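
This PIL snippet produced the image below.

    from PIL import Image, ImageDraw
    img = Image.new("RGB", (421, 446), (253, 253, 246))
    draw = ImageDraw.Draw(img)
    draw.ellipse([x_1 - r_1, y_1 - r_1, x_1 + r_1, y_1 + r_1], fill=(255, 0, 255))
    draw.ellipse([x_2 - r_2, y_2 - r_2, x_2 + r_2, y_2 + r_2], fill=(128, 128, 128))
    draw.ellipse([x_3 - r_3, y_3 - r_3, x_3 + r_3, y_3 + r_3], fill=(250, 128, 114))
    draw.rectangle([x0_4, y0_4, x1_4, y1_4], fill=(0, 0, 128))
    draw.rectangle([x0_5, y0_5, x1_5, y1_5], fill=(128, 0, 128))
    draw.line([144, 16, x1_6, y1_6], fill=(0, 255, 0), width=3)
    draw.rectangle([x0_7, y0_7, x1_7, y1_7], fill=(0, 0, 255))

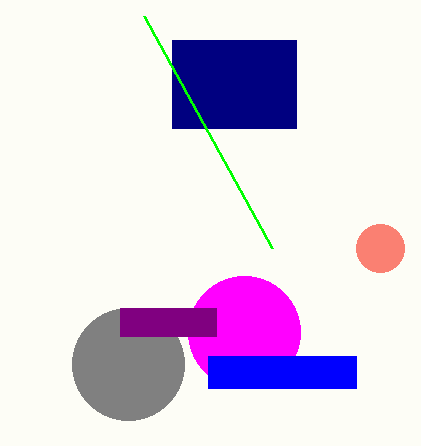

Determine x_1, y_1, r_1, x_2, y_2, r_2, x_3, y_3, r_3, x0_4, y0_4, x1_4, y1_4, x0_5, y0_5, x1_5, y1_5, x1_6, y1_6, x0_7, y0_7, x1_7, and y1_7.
x_1 = 244; y_1 = 332; r_1 = 56; x_2 = 128; y_2 = 364; r_2 = 56; x_3 = 380; y_3 = 248; r_3 = 24; x0_4 = 172; y0_4 = 40; x1_4 = 296; y1_4 = 128; x0_5 = 120; y0_5 = 308; x1_5 = 216; y1_5 = 336; x1_6 = 272; y1_6 = 248; x0_7 = 208; y0_7 = 356; x1_7 = 356; y1_7 = 388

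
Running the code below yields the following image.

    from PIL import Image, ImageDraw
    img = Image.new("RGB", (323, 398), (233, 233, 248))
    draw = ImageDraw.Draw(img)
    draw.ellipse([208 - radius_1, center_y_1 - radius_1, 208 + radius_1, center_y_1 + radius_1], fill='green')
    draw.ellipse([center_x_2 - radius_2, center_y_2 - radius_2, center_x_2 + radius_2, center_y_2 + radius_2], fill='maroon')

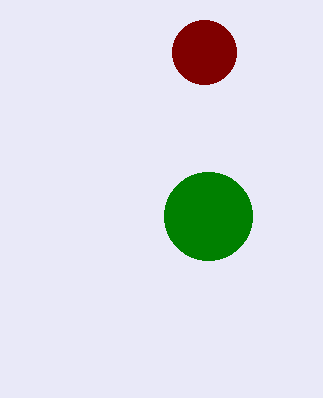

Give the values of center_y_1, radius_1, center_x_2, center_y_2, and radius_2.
center_y_1 = 216; radius_1 = 44; center_x_2 = 204; center_y_2 = 52; radius_2 = 32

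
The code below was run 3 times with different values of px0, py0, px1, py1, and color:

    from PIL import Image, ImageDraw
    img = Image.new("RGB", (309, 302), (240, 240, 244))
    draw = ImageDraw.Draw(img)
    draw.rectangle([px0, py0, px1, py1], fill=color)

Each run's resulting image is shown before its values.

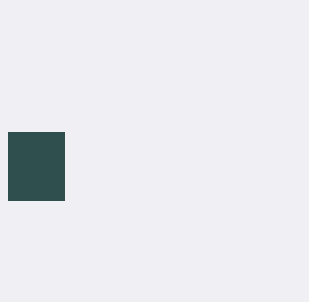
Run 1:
px0 = 8, py0 = 132, px1 = 64, py1 = 200, color = 'darkslategray'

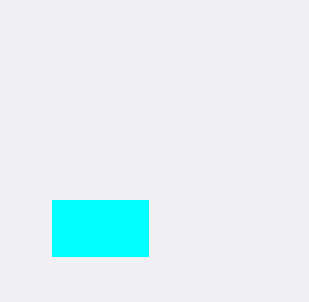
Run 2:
px0 = 52
py0 = 200
px1 = 148
py1 = 256
color = 'cyan'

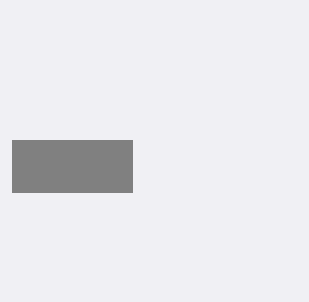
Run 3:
px0 = 12; py0 = 140; px1 = 132; py1 = 192; color = 'gray'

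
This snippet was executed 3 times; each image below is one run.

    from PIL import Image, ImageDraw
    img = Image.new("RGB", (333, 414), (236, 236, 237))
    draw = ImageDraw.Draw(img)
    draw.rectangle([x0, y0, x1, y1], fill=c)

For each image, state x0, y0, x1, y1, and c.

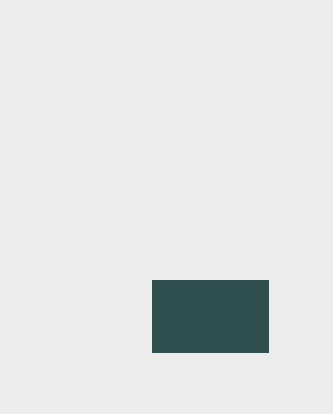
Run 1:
x0 = 152; y0 = 280; x1 = 268; y1 = 352; c = 'darkslategray'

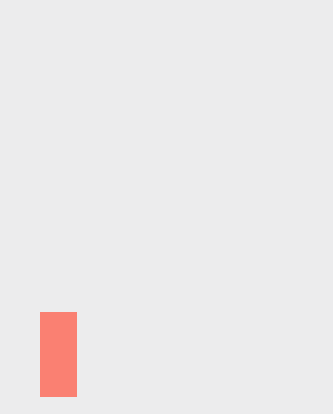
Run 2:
x0 = 40, y0 = 312, x1 = 76, y1 = 396, c = 'salmon'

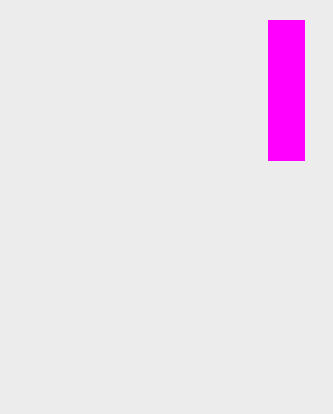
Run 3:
x0 = 268, y0 = 20, x1 = 304, y1 = 160, c = 'magenta'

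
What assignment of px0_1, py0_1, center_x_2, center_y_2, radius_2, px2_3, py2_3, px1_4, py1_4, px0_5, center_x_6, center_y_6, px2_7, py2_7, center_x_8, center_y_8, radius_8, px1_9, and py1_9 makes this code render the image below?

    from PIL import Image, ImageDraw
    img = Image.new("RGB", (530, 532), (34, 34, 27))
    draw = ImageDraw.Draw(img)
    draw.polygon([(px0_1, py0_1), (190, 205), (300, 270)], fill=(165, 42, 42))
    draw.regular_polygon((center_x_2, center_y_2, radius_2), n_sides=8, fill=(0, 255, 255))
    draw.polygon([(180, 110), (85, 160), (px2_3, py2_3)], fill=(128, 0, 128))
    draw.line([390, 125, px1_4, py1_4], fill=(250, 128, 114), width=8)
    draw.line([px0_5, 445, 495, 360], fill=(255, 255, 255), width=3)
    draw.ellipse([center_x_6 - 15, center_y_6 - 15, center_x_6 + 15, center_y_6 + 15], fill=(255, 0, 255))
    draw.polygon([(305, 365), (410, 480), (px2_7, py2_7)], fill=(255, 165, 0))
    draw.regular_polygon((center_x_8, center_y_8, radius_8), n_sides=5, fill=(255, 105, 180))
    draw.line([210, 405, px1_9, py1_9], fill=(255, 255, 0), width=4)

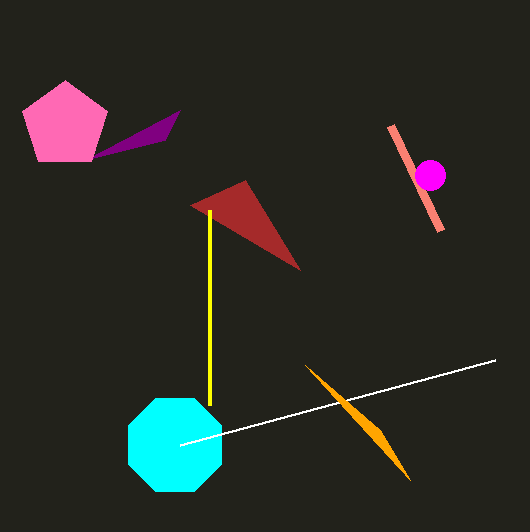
px0_1 = 245
py0_1 = 180
center_x_2 = 175
center_y_2 = 445
radius_2 = 50
px2_3 = 165
py2_3 = 140
px1_4 = 440
py1_4 = 230
px0_5 = 180
center_x_6 = 430
center_y_6 = 175
px2_7 = 380
py2_7 = 430
center_x_8 = 65
center_y_8 = 125
radius_8 = 45
px1_9 = 210
py1_9 = 210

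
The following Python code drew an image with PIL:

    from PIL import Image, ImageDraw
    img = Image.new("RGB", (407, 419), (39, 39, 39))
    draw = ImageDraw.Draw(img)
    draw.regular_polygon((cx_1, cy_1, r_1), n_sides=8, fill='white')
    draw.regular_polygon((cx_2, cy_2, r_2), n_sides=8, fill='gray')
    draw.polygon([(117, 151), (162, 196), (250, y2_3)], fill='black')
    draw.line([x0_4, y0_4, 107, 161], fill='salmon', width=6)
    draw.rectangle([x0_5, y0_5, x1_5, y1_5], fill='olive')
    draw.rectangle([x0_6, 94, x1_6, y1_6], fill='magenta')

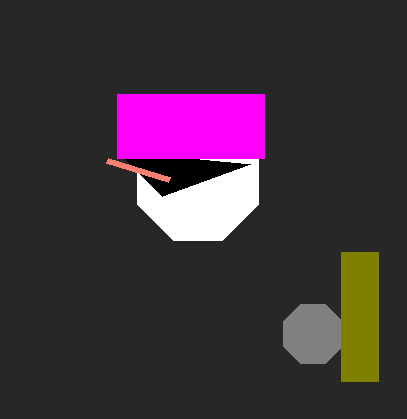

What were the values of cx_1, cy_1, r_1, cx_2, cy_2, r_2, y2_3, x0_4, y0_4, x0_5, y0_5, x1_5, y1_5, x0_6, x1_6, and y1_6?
cx_1 = 198
cy_1 = 180
r_1 = 65
cx_2 = 313
cy_2 = 334
r_2 = 32
y2_3 = 164
x0_4 = 169
y0_4 = 180
x0_5 = 341
y0_5 = 252
x1_5 = 378
y1_5 = 381
x0_6 = 117
x1_6 = 264
y1_6 = 158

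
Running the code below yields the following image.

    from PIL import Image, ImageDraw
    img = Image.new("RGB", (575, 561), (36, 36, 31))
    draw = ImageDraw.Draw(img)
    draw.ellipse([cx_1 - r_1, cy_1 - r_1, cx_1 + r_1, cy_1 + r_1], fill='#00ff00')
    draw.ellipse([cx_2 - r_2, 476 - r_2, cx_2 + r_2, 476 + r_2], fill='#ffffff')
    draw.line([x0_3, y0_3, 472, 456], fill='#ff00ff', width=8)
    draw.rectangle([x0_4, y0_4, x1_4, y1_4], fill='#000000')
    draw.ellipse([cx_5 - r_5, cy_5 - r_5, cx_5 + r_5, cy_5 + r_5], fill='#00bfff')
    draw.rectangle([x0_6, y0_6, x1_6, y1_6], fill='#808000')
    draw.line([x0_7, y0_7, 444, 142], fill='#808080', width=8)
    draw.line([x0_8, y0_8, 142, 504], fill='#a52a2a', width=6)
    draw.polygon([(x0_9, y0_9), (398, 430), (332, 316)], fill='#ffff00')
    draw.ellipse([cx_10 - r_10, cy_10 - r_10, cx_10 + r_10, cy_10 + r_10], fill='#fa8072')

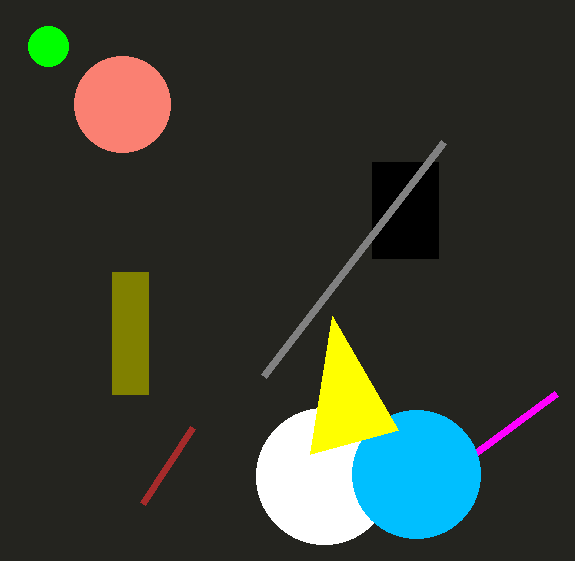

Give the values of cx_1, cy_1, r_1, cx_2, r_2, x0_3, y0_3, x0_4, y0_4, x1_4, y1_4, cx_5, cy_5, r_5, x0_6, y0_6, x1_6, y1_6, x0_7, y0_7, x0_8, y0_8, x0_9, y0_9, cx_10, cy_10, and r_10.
cx_1 = 48; cy_1 = 46; r_1 = 20; cx_2 = 324; r_2 = 68; x0_3 = 556; y0_3 = 394; x0_4 = 372; y0_4 = 162; x1_4 = 438; y1_4 = 258; cx_5 = 416; cy_5 = 474; r_5 = 64; x0_6 = 112; y0_6 = 272; x1_6 = 148; y1_6 = 394; x0_7 = 264; y0_7 = 376; x0_8 = 192; y0_8 = 428; x0_9 = 310; y0_9 = 454; cx_10 = 122; cy_10 = 104; r_10 = 48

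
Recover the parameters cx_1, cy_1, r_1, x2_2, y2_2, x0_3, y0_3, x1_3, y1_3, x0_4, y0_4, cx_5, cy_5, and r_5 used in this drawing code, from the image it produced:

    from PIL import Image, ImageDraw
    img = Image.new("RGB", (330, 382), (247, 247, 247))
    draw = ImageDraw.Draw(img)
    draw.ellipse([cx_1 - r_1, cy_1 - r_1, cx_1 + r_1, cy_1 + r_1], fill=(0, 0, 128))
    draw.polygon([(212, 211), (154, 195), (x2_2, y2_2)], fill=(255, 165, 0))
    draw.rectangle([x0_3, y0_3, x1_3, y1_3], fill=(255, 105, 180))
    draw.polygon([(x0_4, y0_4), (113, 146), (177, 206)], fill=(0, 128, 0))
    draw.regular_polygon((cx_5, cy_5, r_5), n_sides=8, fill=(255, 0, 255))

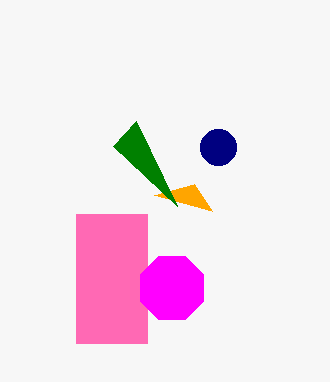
cx_1 = 218, cy_1 = 147, r_1 = 18, x2_2 = 194, y2_2 = 184, x0_3 = 76, y0_3 = 214, x1_3 = 147, y1_3 = 343, x0_4 = 136, y0_4 = 121, cx_5 = 172, cy_5 = 288, r_5 = 34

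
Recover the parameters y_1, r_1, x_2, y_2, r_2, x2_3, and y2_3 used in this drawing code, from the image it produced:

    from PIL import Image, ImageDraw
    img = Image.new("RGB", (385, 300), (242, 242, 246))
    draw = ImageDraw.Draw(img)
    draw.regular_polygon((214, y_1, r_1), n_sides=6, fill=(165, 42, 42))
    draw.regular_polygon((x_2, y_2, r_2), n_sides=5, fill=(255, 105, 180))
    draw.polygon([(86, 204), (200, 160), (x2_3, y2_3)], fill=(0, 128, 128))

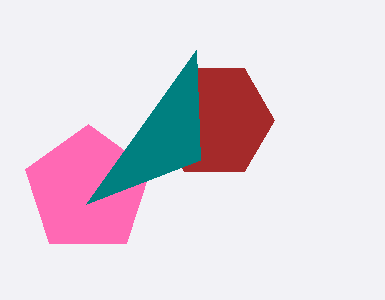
y_1 = 120; r_1 = 60; x_2 = 88; y_2 = 190; r_2 = 66; x2_3 = 196; y2_3 = 50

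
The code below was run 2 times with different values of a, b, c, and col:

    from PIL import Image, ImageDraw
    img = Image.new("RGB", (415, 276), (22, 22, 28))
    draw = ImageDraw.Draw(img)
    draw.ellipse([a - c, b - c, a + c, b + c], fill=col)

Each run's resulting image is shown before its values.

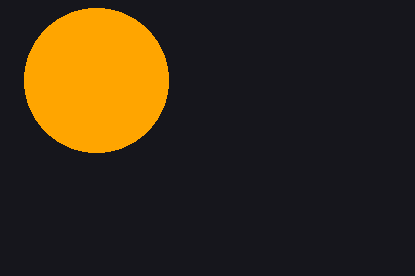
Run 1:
a = 96, b = 80, c = 72, col = 'orange'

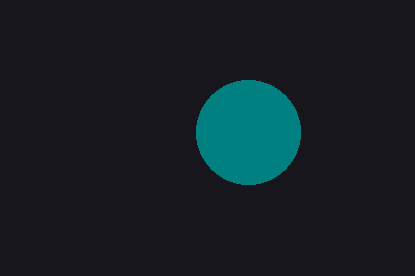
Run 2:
a = 248, b = 132, c = 52, col = 'teal'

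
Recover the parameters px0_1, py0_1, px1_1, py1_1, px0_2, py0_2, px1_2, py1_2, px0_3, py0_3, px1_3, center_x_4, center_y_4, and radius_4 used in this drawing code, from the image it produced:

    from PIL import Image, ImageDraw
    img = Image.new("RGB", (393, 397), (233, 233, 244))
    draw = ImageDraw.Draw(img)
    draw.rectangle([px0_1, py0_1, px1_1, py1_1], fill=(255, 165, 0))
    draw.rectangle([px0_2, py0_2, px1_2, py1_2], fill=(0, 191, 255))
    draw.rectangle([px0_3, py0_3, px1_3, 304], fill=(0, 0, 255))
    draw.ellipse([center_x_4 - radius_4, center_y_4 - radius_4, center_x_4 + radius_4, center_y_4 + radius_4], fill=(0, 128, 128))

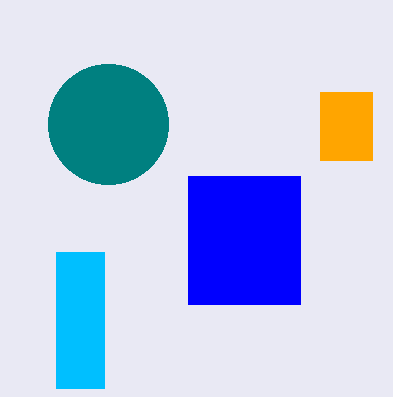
px0_1 = 320, py0_1 = 92, px1_1 = 372, py1_1 = 160, px0_2 = 56, py0_2 = 252, px1_2 = 104, py1_2 = 388, px0_3 = 188, py0_3 = 176, px1_3 = 300, center_x_4 = 108, center_y_4 = 124, radius_4 = 60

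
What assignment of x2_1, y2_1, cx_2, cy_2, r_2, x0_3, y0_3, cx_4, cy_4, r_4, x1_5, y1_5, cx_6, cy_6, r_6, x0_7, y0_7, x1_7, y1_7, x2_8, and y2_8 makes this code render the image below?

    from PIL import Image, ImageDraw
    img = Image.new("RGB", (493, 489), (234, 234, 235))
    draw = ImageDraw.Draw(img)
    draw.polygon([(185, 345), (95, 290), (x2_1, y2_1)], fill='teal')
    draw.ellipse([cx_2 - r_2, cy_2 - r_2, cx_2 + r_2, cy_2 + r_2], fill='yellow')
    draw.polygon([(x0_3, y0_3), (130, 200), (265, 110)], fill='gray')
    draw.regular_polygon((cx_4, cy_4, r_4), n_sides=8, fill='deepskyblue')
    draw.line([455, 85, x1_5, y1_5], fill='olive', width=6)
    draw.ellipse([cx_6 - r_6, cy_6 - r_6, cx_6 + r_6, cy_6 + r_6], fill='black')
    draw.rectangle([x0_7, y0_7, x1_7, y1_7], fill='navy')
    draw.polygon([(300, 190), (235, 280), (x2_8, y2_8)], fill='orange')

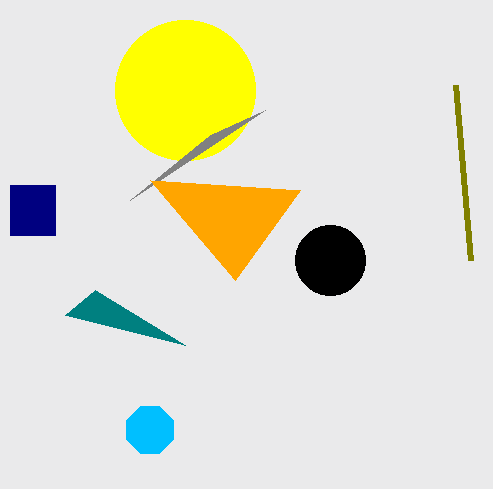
x2_1 = 65, y2_1 = 315, cx_2 = 185, cy_2 = 90, r_2 = 70, x0_3 = 210, y0_3 = 135, cx_4 = 150, cy_4 = 430, r_4 = 25, x1_5 = 470, y1_5 = 260, cx_6 = 330, cy_6 = 260, r_6 = 35, x0_7 = 10, y0_7 = 185, x1_7 = 55, y1_7 = 235, x2_8 = 150, y2_8 = 180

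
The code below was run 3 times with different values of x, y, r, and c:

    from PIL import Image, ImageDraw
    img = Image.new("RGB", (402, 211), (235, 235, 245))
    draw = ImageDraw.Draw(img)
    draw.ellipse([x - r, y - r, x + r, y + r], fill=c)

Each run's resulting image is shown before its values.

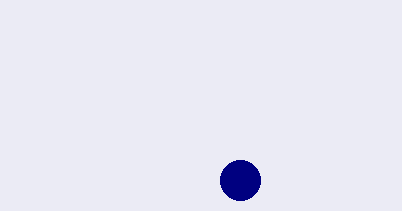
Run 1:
x = 240
y = 180
r = 20
c = 'navy'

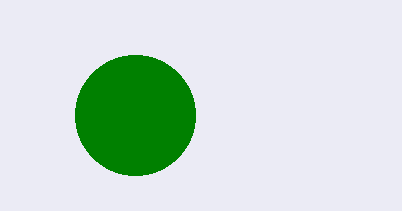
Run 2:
x = 135; y = 115; r = 60; c = 'green'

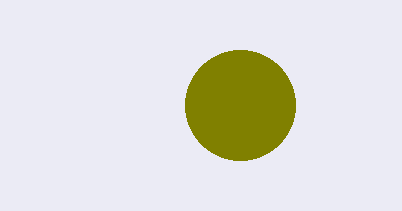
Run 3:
x = 240; y = 105; r = 55; c = 'olive'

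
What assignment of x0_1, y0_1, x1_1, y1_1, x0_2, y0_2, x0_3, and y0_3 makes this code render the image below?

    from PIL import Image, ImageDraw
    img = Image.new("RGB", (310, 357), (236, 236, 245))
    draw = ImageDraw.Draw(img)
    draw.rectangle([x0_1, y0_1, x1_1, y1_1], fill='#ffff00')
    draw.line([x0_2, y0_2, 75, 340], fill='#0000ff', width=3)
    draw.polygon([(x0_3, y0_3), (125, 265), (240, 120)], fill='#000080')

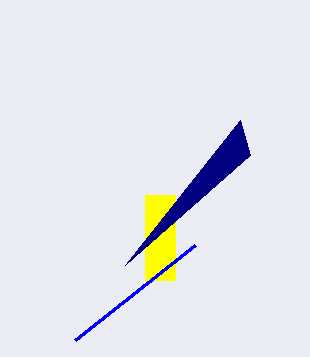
x0_1 = 145; y0_1 = 195; x1_1 = 175; y1_1 = 280; x0_2 = 195; y0_2 = 245; x0_3 = 250; y0_3 = 155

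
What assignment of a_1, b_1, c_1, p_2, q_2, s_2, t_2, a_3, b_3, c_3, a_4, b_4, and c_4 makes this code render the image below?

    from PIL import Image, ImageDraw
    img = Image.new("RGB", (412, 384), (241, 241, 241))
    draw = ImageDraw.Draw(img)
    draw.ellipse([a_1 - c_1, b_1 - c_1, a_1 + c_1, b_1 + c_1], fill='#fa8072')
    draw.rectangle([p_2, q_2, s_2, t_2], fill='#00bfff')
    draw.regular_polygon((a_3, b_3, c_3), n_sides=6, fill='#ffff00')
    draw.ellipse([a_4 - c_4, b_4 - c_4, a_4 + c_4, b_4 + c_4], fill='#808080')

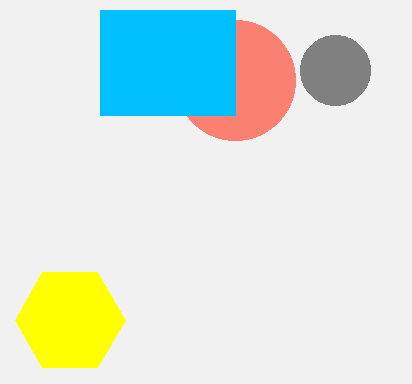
a_1 = 235, b_1 = 80, c_1 = 60, p_2 = 100, q_2 = 10, s_2 = 235, t_2 = 115, a_3 = 70, b_3 = 320, c_3 = 55, a_4 = 335, b_4 = 70, c_4 = 35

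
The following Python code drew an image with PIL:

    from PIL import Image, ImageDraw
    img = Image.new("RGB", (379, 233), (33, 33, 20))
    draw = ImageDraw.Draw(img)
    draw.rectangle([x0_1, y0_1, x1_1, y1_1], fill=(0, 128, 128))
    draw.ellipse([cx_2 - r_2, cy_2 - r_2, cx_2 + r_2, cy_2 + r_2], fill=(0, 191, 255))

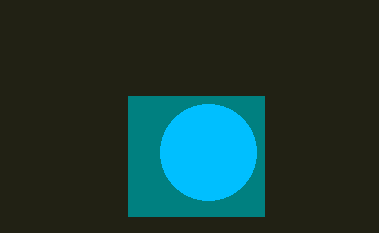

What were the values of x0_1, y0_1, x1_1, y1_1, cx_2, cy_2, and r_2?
x0_1 = 128
y0_1 = 96
x1_1 = 264
y1_1 = 216
cx_2 = 208
cy_2 = 152
r_2 = 48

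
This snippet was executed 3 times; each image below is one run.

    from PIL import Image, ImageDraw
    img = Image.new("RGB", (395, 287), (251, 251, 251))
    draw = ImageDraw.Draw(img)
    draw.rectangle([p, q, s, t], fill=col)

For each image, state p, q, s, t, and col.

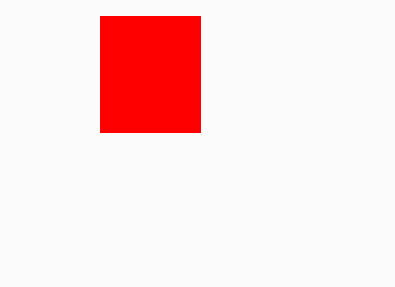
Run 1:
p = 100; q = 16; s = 200; t = 132; col = 'red'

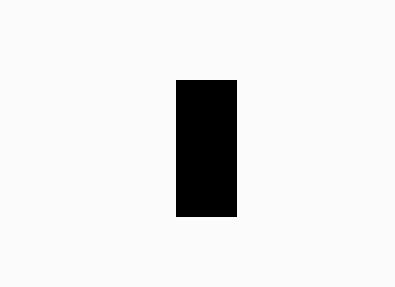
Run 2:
p = 176, q = 80, s = 236, t = 216, col = 'black'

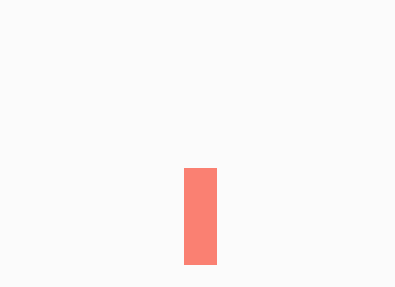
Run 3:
p = 184
q = 168
s = 216
t = 264
col = 'salmon'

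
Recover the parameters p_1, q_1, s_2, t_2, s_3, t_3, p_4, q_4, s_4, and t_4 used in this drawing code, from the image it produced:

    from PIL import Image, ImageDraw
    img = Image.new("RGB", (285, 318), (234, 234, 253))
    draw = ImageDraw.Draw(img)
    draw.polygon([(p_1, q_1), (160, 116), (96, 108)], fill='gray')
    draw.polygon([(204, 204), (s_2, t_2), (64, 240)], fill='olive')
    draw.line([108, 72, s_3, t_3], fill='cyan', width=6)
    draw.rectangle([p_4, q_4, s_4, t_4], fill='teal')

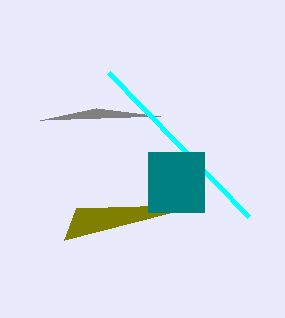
p_1 = 40; q_1 = 120; s_2 = 76; t_2 = 208; s_3 = 248; t_3 = 216; p_4 = 148; q_4 = 152; s_4 = 204; t_4 = 212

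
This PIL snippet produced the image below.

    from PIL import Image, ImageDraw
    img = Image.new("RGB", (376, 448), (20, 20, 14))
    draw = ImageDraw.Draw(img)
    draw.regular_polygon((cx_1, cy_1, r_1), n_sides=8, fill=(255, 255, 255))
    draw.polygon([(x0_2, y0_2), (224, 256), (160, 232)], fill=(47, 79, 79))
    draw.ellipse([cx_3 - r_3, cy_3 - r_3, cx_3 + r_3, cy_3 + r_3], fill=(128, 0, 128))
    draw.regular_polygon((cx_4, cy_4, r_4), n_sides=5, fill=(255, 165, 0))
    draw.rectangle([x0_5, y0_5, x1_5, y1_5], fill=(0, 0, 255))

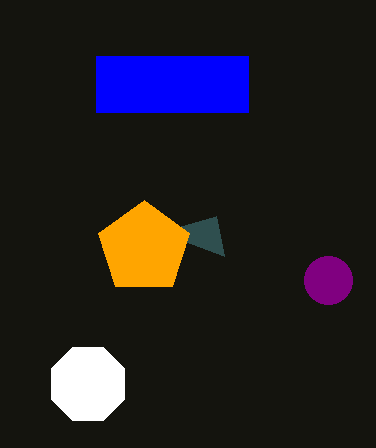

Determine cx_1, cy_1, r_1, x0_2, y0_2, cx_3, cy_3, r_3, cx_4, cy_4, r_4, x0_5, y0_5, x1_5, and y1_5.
cx_1 = 88
cy_1 = 384
r_1 = 40
x0_2 = 216
y0_2 = 216
cx_3 = 328
cy_3 = 280
r_3 = 24
cx_4 = 144
cy_4 = 248
r_4 = 48
x0_5 = 96
y0_5 = 56
x1_5 = 248
y1_5 = 112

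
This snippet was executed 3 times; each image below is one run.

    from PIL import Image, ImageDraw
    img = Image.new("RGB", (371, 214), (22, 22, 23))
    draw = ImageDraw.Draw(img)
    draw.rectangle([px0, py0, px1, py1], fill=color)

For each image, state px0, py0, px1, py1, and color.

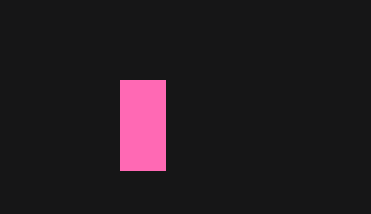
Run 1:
px0 = 120, py0 = 80, px1 = 165, py1 = 170, color = 'hotpink'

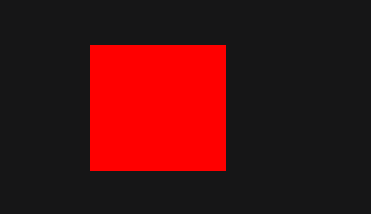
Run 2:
px0 = 90
py0 = 45
px1 = 225
py1 = 170
color = 'red'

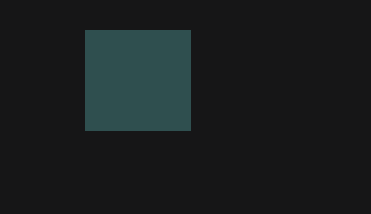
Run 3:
px0 = 85, py0 = 30, px1 = 190, py1 = 130, color = 'darkslategray'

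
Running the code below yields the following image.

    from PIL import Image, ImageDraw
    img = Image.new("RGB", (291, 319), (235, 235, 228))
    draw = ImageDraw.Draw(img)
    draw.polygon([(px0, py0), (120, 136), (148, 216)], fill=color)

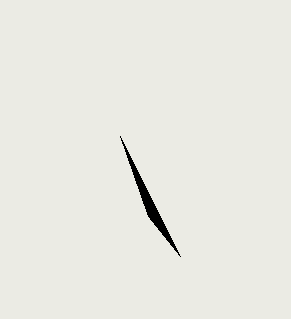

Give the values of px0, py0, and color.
px0 = 180, py0 = 256, color = 'black'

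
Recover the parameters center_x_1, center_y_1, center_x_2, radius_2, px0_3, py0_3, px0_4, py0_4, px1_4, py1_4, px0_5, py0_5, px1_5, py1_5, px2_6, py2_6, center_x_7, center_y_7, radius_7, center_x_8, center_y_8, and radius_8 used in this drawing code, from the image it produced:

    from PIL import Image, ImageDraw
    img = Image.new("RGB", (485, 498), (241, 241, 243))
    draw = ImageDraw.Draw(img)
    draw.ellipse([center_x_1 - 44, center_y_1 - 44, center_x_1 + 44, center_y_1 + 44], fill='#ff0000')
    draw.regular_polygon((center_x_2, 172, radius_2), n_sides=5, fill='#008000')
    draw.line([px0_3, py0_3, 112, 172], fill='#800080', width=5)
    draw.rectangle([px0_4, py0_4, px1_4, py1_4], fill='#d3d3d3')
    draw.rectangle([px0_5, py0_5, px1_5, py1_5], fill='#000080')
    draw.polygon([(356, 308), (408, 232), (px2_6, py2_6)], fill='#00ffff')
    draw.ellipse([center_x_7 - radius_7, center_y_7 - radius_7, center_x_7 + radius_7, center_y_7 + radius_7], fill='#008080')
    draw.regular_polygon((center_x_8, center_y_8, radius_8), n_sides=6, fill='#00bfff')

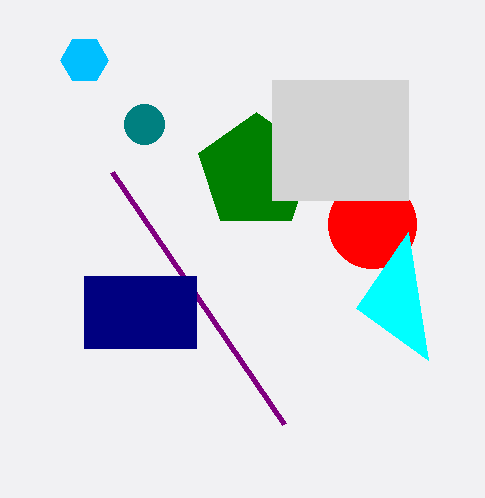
center_x_1 = 372; center_y_1 = 224; center_x_2 = 256; radius_2 = 60; px0_3 = 284; py0_3 = 424; px0_4 = 272; py0_4 = 80; px1_4 = 408; py1_4 = 200; px0_5 = 84; py0_5 = 276; px1_5 = 196; py1_5 = 348; px2_6 = 428; py2_6 = 360; center_x_7 = 144; center_y_7 = 124; radius_7 = 20; center_x_8 = 84; center_y_8 = 60; radius_8 = 24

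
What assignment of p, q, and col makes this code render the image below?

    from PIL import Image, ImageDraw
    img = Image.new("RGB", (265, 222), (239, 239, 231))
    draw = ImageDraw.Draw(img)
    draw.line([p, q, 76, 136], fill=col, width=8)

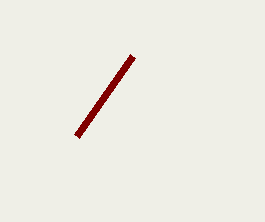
p = 132, q = 56, col = 'maroon'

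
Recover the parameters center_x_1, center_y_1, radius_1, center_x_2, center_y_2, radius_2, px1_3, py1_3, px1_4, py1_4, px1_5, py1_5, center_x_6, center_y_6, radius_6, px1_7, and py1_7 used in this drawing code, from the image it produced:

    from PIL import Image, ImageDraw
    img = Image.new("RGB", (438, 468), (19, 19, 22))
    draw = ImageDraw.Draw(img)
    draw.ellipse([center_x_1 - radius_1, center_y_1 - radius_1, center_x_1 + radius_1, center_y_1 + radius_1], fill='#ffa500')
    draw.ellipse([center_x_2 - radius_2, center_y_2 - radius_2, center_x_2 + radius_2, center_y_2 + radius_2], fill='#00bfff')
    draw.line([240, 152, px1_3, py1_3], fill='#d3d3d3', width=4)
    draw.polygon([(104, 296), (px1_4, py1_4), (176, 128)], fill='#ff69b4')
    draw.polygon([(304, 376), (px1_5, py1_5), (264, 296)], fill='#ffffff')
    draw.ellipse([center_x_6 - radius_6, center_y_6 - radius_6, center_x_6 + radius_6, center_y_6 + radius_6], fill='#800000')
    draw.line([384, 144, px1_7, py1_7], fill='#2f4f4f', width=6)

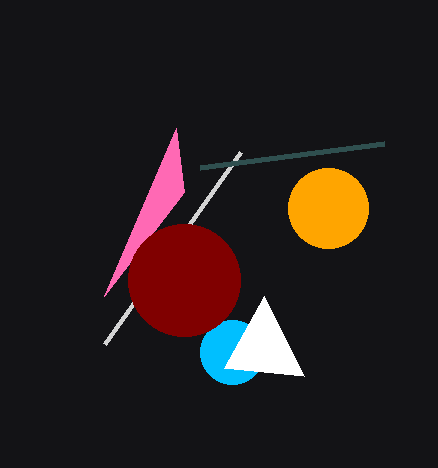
center_x_1 = 328; center_y_1 = 208; radius_1 = 40; center_x_2 = 232; center_y_2 = 352; radius_2 = 32; px1_3 = 104; py1_3 = 344; px1_4 = 184; py1_4 = 192; px1_5 = 224; py1_5 = 368; center_x_6 = 184; center_y_6 = 280; radius_6 = 56; px1_7 = 200; py1_7 = 168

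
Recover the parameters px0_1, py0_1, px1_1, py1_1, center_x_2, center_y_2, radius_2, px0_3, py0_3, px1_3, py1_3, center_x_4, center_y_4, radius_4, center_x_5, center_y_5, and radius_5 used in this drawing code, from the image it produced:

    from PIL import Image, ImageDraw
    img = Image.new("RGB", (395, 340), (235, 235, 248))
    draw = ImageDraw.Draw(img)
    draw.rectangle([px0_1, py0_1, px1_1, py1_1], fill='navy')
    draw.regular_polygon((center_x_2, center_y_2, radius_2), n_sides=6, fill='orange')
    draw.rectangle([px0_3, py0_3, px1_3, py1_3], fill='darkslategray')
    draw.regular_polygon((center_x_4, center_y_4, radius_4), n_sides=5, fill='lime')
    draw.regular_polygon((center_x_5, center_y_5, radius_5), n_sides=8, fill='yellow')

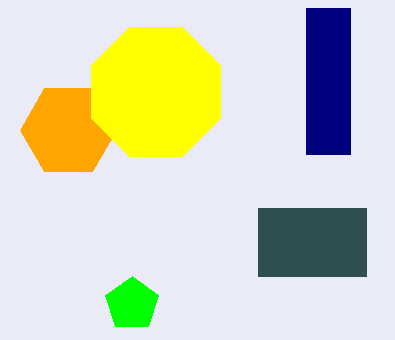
px0_1 = 306
py0_1 = 8
px1_1 = 350
py1_1 = 154
center_x_2 = 68
center_y_2 = 130
radius_2 = 48
px0_3 = 258
py0_3 = 208
px1_3 = 366
py1_3 = 276
center_x_4 = 132
center_y_4 = 304
radius_4 = 28
center_x_5 = 156
center_y_5 = 92
radius_5 = 70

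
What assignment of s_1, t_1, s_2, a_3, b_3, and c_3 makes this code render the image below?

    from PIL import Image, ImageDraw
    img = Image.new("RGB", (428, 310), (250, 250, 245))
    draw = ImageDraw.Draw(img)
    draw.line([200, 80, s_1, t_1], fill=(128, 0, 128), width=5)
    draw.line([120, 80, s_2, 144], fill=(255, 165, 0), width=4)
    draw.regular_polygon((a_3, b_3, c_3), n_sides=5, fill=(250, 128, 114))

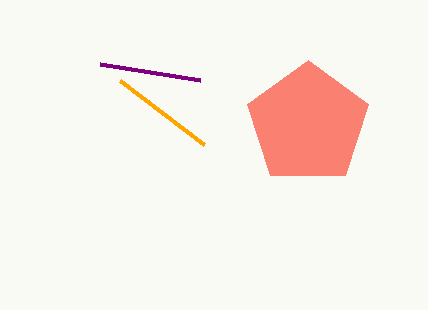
s_1 = 100
t_1 = 64
s_2 = 204
a_3 = 308
b_3 = 124
c_3 = 64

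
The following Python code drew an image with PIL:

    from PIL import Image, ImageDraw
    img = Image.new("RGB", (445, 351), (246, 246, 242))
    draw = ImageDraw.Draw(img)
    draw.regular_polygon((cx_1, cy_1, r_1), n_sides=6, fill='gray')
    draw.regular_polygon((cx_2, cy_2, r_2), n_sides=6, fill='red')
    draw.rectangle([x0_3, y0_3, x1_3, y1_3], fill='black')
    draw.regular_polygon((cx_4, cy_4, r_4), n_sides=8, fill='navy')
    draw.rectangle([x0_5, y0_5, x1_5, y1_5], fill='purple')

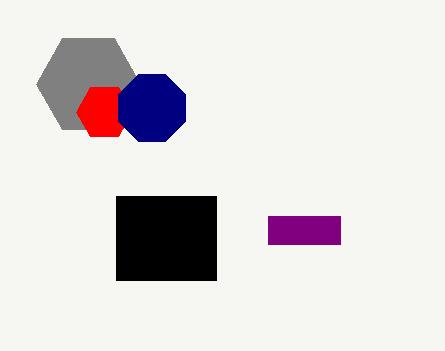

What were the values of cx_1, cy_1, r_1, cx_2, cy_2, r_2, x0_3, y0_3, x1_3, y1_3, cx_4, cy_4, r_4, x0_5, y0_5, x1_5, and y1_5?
cx_1 = 88, cy_1 = 84, r_1 = 52, cx_2 = 104, cy_2 = 112, r_2 = 28, x0_3 = 116, y0_3 = 196, x1_3 = 216, y1_3 = 280, cx_4 = 152, cy_4 = 108, r_4 = 36, x0_5 = 268, y0_5 = 216, x1_5 = 340, y1_5 = 244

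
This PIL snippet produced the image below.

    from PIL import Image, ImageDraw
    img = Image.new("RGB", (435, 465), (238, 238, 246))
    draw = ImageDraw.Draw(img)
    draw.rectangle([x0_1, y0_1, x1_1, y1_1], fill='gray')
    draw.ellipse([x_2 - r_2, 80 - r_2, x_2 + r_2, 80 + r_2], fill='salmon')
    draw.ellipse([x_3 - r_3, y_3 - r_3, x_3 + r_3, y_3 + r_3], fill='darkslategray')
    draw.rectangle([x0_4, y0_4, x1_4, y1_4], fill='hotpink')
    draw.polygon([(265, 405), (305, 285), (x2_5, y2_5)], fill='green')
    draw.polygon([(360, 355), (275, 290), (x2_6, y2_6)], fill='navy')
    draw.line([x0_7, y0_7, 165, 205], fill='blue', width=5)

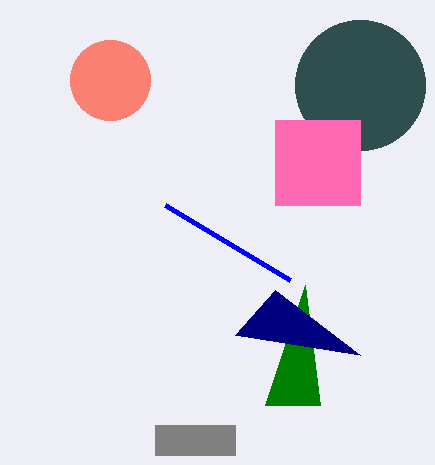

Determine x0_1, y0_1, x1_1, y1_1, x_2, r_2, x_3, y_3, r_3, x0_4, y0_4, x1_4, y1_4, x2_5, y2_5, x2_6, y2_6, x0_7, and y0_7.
x0_1 = 155
y0_1 = 425
x1_1 = 235
y1_1 = 455
x_2 = 110
r_2 = 40
x_3 = 360
y_3 = 85
r_3 = 65
x0_4 = 275
y0_4 = 120
x1_4 = 360
y1_4 = 205
x2_5 = 320
y2_5 = 405
x2_6 = 235
y2_6 = 335
x0_7 = 290
y0_7 = 280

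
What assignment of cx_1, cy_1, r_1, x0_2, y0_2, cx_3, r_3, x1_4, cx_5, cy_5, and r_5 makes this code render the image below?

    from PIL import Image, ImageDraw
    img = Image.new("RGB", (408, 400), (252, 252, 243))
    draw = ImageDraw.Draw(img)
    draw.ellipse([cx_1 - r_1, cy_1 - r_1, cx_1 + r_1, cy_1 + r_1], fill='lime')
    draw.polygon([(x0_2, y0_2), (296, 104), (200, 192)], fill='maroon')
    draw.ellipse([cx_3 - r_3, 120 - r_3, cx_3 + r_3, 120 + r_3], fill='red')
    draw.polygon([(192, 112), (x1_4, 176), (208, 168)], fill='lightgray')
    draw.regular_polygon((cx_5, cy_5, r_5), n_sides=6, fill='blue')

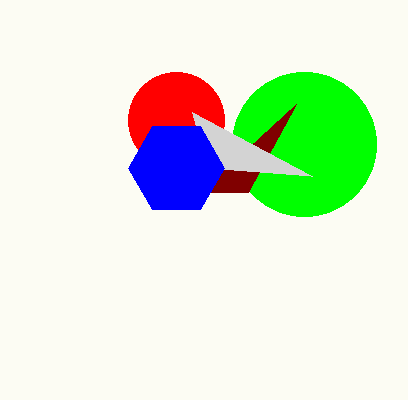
cx_1 = 304; cy_1 = 144; r_1 = 72; x0_2 = 248; y0_2 = 192; cx_3 = 176; r_3 = 48; x1_4 = 312; cx_5 = 176; cy_5 = 168; r_5 = 48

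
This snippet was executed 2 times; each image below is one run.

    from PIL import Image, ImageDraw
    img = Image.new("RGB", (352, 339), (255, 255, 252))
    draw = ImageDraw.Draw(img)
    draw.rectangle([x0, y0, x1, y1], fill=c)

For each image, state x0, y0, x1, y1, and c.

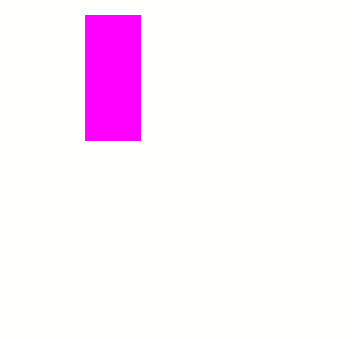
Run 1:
x0 = 85
y0 = 15
x1 = 140
y1 = 140
c = 'magenta'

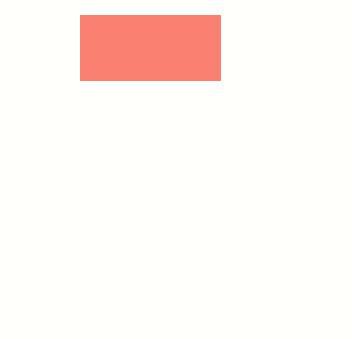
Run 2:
x0 = 80
y0 = 15
x1 = 220
y1 = 80
c = 'salmon'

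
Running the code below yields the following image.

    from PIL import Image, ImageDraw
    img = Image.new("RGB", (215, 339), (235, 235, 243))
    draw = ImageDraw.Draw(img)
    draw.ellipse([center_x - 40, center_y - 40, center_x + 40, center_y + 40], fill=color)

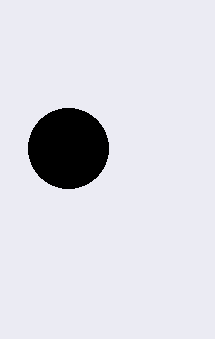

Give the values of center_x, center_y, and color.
center_x = 68
center_y = 148
color = 'black'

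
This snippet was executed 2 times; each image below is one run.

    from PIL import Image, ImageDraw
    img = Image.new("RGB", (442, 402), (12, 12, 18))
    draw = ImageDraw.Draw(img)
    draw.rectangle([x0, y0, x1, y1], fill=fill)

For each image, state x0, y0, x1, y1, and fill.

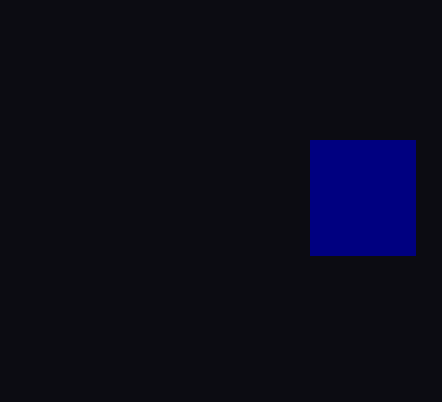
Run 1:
x0 = 310; y0 = 140; x1 = 415; y1 = 255; fill = 'navy'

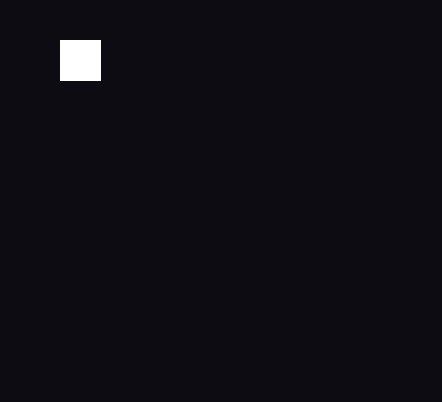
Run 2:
x0 = 60, y0 = 40, x1 = 100, y1 = 80, fill = 'white'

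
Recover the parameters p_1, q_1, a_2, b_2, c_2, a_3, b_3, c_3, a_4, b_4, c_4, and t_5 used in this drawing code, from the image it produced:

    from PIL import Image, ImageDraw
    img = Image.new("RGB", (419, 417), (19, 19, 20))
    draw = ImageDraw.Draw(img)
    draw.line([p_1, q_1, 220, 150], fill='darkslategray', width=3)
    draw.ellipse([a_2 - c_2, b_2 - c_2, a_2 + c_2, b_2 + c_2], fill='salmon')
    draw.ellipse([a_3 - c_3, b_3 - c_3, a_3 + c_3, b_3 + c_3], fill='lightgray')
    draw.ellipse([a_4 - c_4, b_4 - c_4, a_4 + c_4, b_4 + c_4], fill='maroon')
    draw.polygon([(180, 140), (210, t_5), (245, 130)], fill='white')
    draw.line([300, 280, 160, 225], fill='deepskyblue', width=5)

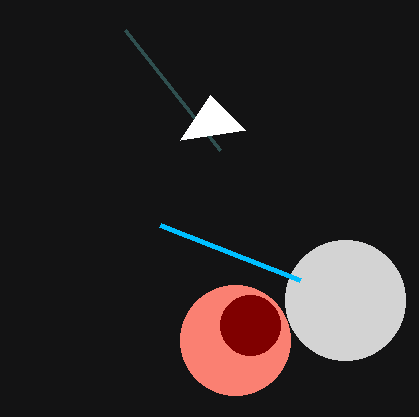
p_1 = 125
q_1 = 30
a_2 = 235
b_2 = 340
c_2 = 55
a_3 = 345
b_3 = 300
c_3 = 60
a_4 = 250
b_4 = 325
c_4 = 30
t_5 = 95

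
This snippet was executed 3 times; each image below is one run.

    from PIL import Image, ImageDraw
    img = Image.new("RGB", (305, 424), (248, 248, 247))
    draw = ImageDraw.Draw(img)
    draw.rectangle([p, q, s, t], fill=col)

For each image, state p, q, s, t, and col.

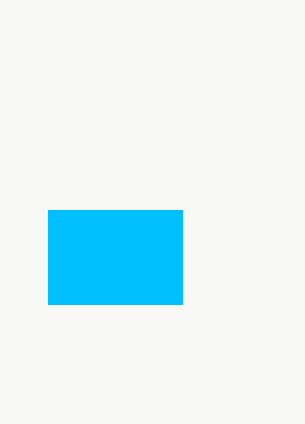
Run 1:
p = 48
q = 210
s = 182
t = 304
col = 'deepskyblue'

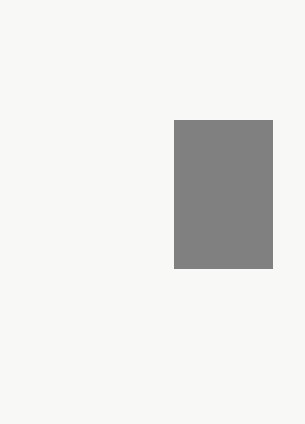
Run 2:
p = 174, q = 120, s = 272, t = 268, col = 'gray'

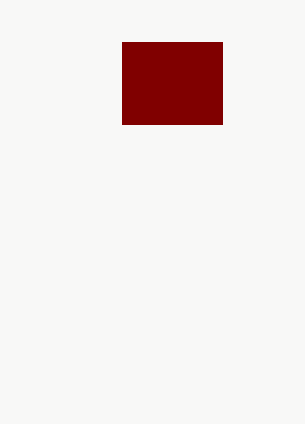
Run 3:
p = 122; q = 42; s = 222; t = 124; col = 'maroon'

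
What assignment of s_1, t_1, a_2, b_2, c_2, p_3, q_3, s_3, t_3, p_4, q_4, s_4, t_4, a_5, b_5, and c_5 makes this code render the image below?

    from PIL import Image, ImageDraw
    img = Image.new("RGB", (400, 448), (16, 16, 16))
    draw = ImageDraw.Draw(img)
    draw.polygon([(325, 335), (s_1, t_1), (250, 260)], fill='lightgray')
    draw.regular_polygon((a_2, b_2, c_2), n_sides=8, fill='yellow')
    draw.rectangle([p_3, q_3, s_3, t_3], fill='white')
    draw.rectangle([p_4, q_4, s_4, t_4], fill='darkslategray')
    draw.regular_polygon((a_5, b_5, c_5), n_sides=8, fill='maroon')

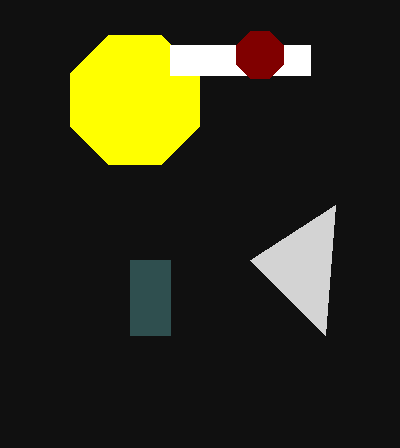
s_1 = 335, t_1 = 205, a_2 = 135, b_2 = 100, c_2 = 70, p_3 = 170, q_3 = 45, s_3 = 310, t_3 = 75, p_4 = 130, q_4 = 260, s_4 = 170, t_4 = 335, a_5 = 260, b_5 = 55, c_5 = 25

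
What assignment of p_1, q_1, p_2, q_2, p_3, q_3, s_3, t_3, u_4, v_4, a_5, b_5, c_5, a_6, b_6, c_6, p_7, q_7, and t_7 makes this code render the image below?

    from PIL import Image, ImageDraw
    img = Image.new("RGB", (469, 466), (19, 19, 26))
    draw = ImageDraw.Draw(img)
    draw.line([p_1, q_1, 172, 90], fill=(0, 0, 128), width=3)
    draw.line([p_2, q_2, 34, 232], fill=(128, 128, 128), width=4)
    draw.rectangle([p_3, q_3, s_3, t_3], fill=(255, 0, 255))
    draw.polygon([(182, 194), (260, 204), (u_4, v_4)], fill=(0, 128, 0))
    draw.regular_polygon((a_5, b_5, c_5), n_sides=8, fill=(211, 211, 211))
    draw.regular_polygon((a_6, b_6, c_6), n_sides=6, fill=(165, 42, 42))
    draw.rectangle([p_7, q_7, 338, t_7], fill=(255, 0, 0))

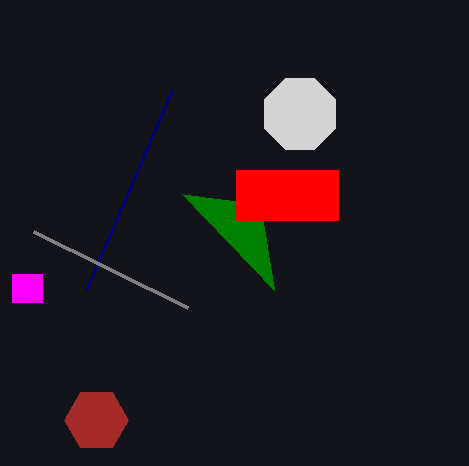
p_1 = 86, q_1 = 290, p_2 = 188, q_2 = 308, p_3 = 12, q_3 = 274, s_3 = 42, t_3 = 302, u_4 = 274, v_4 = 290, a_5 = 300, b_5 = 114, c_5 = 38, a_6 = 96, b_6 = 420, c_6 = 32, p_7 = 236, q_7 = 170, t_7 = 220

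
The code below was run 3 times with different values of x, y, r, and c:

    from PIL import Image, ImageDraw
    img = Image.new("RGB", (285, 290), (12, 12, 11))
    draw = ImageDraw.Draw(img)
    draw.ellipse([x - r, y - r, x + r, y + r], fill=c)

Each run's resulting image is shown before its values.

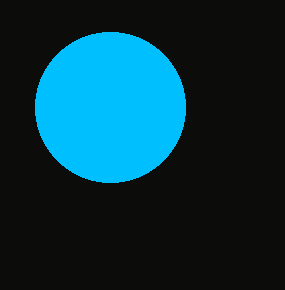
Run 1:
x = 110; y = 107; r = 75; c = 'deepskyblue'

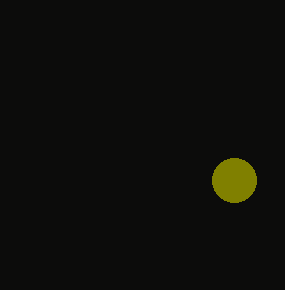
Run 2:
x = 234
y = 180
r = 22
c = 'olive'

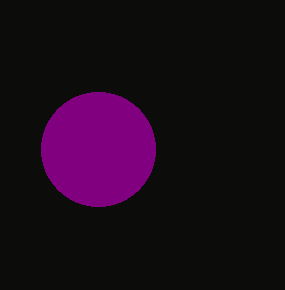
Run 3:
x = 98, y = 149, r = 57, c = 'purple'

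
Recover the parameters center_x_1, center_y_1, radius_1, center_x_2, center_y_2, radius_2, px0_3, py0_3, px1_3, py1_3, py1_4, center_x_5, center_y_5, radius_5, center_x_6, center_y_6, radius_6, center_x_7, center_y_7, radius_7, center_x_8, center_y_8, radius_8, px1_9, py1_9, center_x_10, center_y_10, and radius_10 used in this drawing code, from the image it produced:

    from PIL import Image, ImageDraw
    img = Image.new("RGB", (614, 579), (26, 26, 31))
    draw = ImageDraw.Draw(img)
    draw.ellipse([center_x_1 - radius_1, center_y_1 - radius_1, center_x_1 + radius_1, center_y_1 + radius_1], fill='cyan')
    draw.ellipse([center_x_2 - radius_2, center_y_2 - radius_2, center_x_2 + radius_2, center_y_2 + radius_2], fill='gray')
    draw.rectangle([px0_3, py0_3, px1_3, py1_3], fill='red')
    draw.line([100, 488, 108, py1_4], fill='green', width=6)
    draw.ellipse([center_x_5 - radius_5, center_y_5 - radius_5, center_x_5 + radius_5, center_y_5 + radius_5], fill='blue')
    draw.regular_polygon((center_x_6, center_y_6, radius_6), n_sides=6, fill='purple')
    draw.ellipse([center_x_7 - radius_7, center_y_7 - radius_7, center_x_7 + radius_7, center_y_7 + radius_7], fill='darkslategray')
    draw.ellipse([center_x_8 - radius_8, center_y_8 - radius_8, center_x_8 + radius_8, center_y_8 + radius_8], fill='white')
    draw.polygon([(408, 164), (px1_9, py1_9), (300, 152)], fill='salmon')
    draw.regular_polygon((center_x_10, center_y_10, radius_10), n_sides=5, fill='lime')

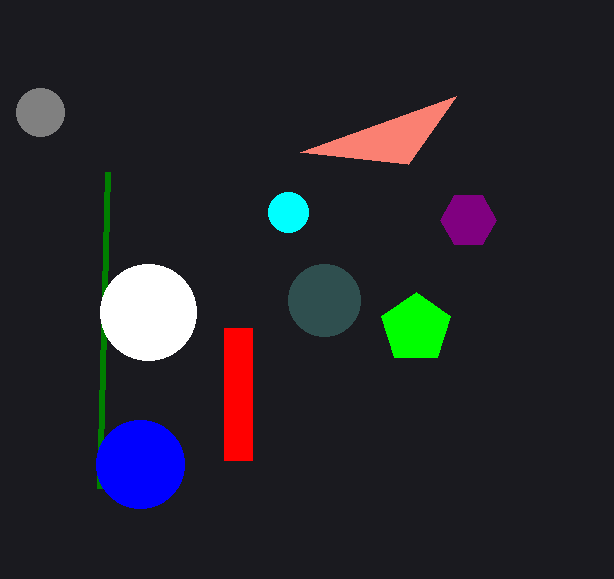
center_x_1 = 288; center_y_1 = 212; radius_1 = 20; center_x_2 = 40; center_y_2 = 112; radius_2 = 24; px0_3 = 224; py0_3 = 328; px1_3 = 252; py1_3 = 460; py1_4 = 172; center_x_5 = 140; center_y_5 = 464; radius_5 = 44; center_x_6 = 468; center_y_6 = 220; radius_6 = 28; center_x_7 = 324; center_y_7 = 300; radius_7 = 36; center_x_8 = 148; center_y_8 = 312; radius_8 = 48; px1_9 = 456; py1_9 = 96; center_x_10 = 416; center_y_10 = 328; radius_10 = 36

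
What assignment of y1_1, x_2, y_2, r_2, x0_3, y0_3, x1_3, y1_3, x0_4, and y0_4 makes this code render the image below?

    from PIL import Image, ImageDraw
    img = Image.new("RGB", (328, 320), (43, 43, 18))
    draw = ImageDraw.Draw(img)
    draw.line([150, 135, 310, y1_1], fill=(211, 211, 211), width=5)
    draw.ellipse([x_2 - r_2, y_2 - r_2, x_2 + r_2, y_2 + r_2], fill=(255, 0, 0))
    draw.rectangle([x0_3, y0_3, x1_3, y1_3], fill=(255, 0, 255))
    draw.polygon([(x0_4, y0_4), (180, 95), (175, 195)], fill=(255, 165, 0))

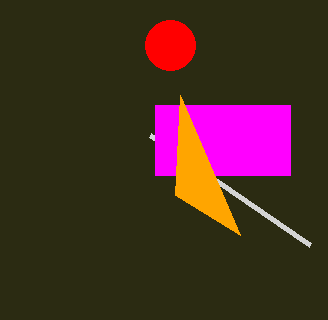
y1_1 = 245, x_2 = 170, y_2 = 45, r_2 = 25, x0_3 = 155, y0_3 = 105, x1_3 = 290, y1_3 = 175, x0_4 = 240, y0_4 = 235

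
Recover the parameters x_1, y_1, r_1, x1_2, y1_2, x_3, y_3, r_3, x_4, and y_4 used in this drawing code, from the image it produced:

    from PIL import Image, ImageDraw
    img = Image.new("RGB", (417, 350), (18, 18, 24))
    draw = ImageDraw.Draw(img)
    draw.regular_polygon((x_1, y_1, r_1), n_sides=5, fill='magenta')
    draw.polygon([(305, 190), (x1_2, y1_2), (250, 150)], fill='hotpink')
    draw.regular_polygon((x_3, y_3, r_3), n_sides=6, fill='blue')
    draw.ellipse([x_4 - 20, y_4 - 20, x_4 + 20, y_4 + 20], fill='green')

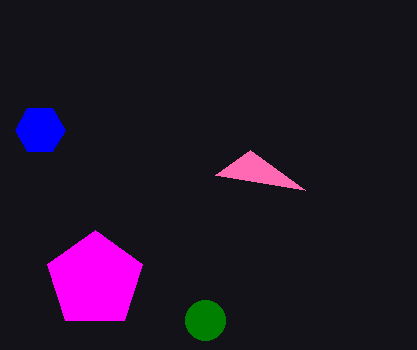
x_1 = 95
y_1 = 280
r_1 = 50
x1_2 = 215
y1_2 = 175
x_3 = 40
y_3 = 130
r_3 = 25
x_4 = 205
y_4 = 320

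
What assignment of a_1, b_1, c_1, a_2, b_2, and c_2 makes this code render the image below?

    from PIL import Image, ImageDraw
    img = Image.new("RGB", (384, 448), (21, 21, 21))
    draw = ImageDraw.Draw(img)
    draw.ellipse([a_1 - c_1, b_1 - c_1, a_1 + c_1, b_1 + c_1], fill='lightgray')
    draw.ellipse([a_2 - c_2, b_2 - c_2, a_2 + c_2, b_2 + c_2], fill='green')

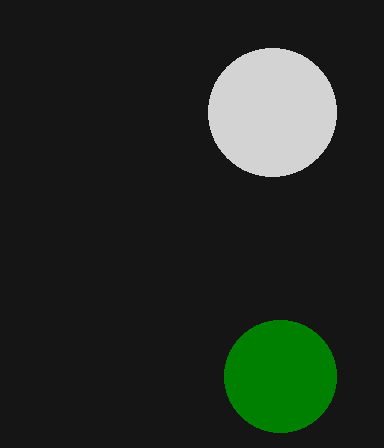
a_1 = 272
b_1 = 112
c_1 = 64
a_2 = 280
b_2 = 376
c_2 = 56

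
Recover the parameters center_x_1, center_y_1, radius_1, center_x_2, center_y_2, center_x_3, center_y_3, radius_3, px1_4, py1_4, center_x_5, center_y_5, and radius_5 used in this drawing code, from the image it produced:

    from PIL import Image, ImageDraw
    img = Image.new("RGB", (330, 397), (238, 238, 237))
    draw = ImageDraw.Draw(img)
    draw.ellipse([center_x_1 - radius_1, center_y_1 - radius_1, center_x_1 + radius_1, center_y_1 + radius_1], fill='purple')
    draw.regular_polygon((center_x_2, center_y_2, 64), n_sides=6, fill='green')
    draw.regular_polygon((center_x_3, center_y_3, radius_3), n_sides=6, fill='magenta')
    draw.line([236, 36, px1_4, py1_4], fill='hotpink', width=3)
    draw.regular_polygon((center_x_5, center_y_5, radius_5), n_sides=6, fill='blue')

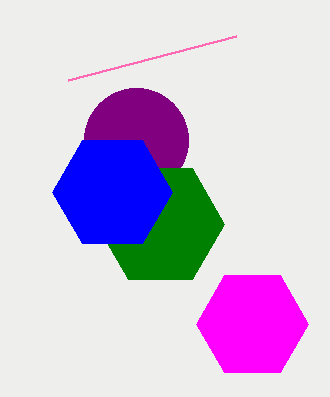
center_x_1 = 136, center_y_1 = 140, radius_1 = 52, center_x_2 = 160, center_y_2 = 224, center_x_3 = 252, center_y_3 = 324, radius_3 = 56, px1_4 = 68, py1_4 = 80, center_x_5 = 112, center_y_5 = 192, radius_5 = 60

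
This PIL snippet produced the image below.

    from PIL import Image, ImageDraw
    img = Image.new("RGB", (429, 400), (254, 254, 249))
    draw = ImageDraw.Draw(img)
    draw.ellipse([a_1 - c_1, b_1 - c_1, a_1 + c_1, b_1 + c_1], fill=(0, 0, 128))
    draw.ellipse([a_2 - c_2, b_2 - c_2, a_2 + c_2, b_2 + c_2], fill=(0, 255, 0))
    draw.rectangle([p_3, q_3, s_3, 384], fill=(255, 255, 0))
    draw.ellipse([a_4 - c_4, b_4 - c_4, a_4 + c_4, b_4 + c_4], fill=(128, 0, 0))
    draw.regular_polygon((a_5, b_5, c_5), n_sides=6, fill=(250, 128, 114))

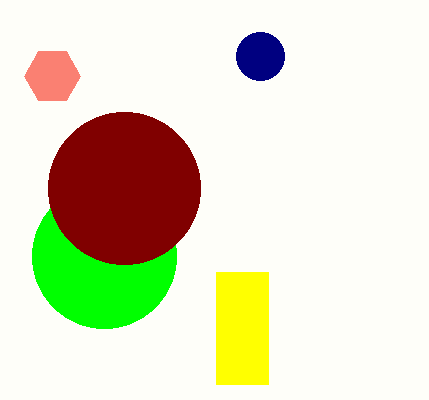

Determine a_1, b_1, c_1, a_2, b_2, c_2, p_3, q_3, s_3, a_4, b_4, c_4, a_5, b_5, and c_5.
a_1 = 260
b_1 = 56
c_1 = 24
a_2 = 104
b_2 = 256
c_2 = 72
p_3 = 216
q_3 = 272
s_3 = 268
a_4 = 124
b_4 = 188
c_4 = 76
a_5 = 52
b_5 = 76
c_5 = 28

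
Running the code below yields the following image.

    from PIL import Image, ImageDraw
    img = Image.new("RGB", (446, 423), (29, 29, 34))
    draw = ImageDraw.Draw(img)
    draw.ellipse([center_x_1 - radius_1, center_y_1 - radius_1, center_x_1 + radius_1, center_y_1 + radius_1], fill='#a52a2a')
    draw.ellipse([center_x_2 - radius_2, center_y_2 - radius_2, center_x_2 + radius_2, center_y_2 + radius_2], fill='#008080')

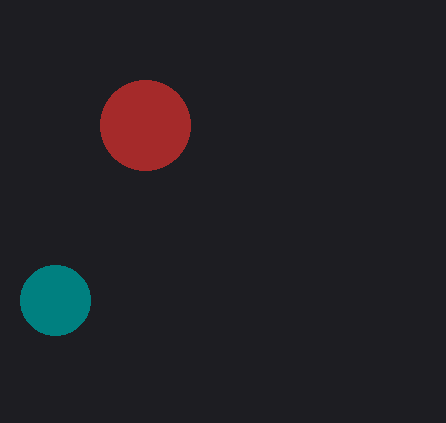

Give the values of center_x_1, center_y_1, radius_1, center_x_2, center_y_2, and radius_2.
center_x_1 = 145
center_y_1 = 125
radius_1 = 45
center_x_2 = 55
center_y_2 = 300
radius_2 = 35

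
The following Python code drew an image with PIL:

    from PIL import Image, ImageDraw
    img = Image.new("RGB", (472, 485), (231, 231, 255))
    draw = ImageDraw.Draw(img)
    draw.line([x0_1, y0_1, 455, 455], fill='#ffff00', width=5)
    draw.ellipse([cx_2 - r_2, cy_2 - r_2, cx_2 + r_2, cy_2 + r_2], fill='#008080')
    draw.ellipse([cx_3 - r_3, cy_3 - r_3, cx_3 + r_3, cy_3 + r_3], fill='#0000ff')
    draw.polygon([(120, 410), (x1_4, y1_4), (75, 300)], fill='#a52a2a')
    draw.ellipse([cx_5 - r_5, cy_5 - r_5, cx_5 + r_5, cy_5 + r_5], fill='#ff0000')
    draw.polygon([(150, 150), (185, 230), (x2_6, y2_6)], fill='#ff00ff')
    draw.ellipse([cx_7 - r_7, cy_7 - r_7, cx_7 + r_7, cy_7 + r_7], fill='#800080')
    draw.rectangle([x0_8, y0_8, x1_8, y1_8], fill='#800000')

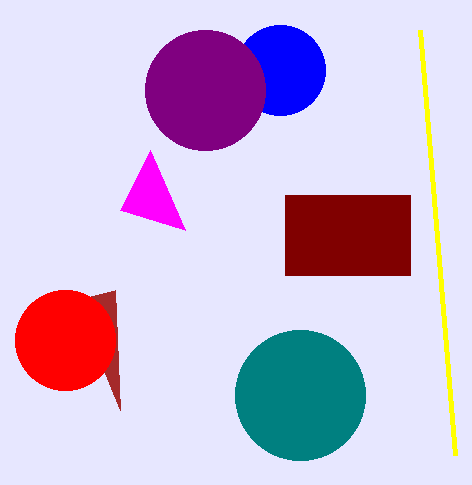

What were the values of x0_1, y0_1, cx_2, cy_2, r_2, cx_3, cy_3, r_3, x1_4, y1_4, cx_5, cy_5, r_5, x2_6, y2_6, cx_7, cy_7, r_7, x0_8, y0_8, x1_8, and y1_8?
x0_1 = 420; y0_1 = 30; cx_2 = 300; cy_2 = 395; r_2 = 65; cx_3 = 280; cy_3 = 70; r_3 = 45; x1_4 = 115; y1_4 = 290; cx_5 = 65; cy_5 = 340; r_5 = 50; x2_6 = 120; y2_6 = 210; cx_7 = 205; cy_7 = 90; r_7 = 60; x0_8 = 285; y0_8 = 195; x1_8 = 410; y1_8 = 275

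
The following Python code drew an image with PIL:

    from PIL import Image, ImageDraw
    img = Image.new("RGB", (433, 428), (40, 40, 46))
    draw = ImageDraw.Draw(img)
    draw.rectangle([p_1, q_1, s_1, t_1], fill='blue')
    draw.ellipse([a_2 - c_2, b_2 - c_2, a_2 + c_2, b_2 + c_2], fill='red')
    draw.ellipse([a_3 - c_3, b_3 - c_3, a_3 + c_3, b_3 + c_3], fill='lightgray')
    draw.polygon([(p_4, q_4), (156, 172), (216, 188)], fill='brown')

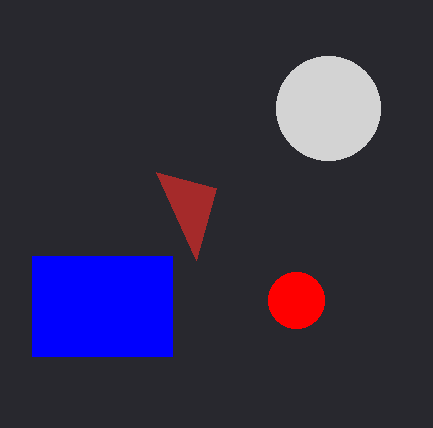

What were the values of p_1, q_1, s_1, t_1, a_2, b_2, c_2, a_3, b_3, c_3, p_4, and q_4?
p_1 = 32; q_1 = 256; s_1 = 172; t_1 = 356; a_2 = 296; b_2 = 300; c_2 = 28; a_3 = 328; b_3 = 108; c_3 = 52; p_4 = 196; q_4 = 260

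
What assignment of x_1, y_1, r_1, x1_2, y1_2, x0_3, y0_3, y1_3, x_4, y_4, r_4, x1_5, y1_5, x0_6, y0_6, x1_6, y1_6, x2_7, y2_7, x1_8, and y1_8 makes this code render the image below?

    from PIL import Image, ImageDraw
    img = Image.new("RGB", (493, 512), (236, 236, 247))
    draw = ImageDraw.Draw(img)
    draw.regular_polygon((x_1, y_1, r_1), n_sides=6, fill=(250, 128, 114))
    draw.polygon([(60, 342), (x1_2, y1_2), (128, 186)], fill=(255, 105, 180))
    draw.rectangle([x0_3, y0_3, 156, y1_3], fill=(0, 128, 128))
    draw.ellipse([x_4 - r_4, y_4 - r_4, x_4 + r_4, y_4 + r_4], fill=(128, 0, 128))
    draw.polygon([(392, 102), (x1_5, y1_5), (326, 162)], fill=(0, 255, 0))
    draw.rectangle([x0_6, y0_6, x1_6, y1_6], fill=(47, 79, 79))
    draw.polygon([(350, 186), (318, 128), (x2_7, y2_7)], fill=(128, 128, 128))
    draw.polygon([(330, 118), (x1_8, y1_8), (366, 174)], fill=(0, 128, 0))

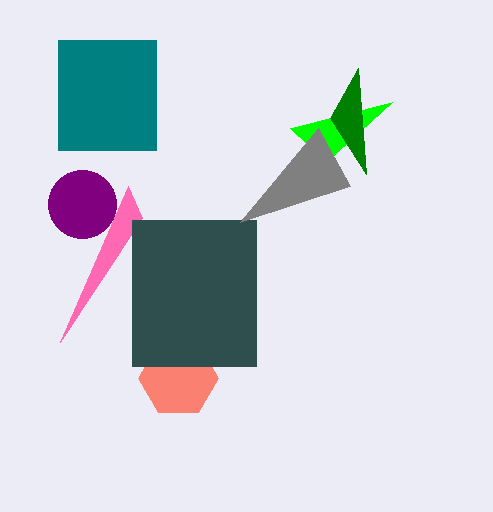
x_1 = 178, y_1 = 378, r_1 = 40, x1_2 = 142, y1_2 = 218, x0_3 = 58, y0_3 = 40, y1_3 = 150, x_4 = 82, y_4 = 204, r_4 = 34, x1_5 = 290, y1_5 = 128, x0_6 = 132, y0_6 = 220, x1_6 = 256, y1_6 = 366, x2_7 = 240, y2_7 = 222, x1_8 = 358, y1_8 = 68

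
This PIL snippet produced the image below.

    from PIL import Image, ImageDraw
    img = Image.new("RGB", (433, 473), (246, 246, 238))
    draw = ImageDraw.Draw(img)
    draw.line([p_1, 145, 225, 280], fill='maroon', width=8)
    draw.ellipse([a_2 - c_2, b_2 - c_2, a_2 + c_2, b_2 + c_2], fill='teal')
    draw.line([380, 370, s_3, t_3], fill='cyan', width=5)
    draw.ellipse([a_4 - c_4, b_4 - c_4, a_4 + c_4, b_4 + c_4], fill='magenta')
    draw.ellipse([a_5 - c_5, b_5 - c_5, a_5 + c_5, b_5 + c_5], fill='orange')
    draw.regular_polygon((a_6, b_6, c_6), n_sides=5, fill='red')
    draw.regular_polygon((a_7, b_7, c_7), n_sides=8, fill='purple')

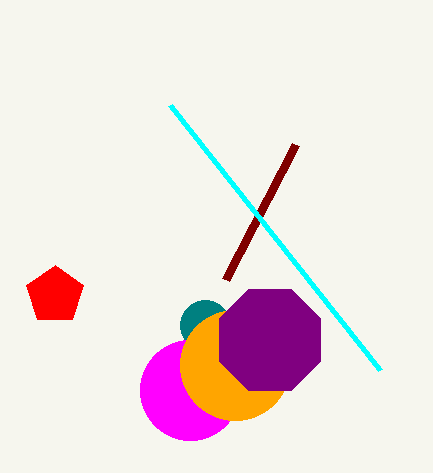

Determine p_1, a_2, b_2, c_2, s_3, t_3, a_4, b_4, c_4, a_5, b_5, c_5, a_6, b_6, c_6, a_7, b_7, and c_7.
p_1 = 295; a_2 = 205; b_2 = 325; c_2 = 25; s_3 = 170; t_3 = 105; a_4 = 190; b_4 = 390; c_4 = 50; a_5 = 235; b_5 = 365; c_5 = 55; a_6 = 55; b_6 = 295; c_6 = 30; a_7 = 270; b_7 = 340; c_7 = 55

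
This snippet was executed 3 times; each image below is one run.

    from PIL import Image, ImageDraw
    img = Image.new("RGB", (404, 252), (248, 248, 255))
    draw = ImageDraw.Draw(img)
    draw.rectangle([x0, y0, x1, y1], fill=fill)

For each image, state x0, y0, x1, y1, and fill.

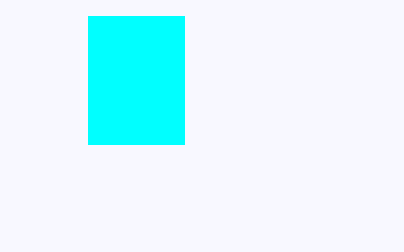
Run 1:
x0 = 88
y0 = 16
x1 = 184
y1 = 144
fill = 'cyan'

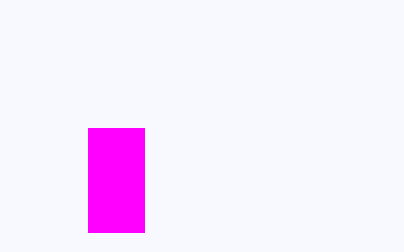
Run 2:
x0 = 88; y0 = 128; x1 = 144; y1 = 232; fill = 'magenta'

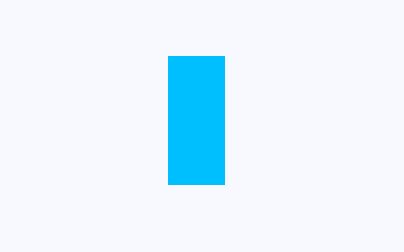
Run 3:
x0 = 168
y0 = 56
x1 = 224
y1 = 184
fill = 'deepskyblue'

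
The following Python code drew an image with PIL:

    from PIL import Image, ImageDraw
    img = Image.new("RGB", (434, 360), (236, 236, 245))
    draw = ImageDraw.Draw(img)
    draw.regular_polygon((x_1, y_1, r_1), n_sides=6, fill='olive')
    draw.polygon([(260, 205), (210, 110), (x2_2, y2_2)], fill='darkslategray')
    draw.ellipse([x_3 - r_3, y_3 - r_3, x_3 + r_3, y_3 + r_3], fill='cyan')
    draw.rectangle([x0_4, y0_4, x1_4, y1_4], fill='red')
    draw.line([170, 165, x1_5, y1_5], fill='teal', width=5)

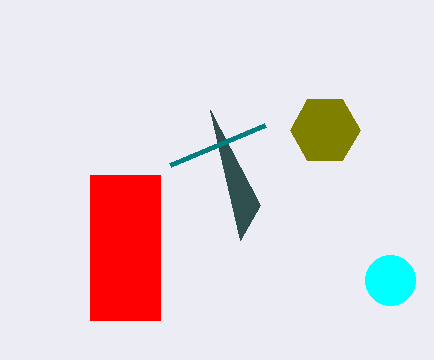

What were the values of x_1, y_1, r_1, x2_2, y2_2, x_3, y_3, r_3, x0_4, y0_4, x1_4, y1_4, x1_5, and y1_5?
x_1 = 325, y_1 = 130, r_1 = 35, x2_2 = 240, y2_2 = 240, x_3 = 390, y_3 = 280, r_3 = 25, x0_4 = 90, y0_4 = 175, x1_4 = 160, y1_4 = 320, x1_5 = 265, y1_5 = 125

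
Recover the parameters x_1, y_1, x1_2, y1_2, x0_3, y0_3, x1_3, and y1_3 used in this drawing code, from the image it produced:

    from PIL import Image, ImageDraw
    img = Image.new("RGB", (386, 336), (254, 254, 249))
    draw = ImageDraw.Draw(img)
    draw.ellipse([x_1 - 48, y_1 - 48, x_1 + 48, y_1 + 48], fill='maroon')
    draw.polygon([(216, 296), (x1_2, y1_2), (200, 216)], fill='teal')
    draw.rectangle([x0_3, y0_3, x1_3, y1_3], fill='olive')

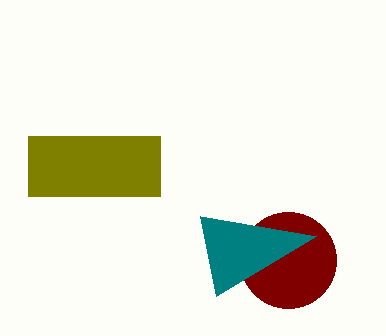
x_1 = 288
y_1 = 260
x1_2 = 316
y1_2 = 236
x0_3 = 28
y0_3 = 136
x1_3 = 160
y1_3 = 196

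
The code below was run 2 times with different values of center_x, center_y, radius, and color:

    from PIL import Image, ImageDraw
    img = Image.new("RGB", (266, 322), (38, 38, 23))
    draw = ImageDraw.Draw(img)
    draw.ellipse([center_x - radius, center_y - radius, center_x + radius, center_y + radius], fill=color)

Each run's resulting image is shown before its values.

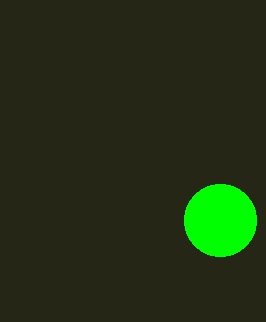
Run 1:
center_x = 220; center_y = 220; radius = 36; color = 'lime'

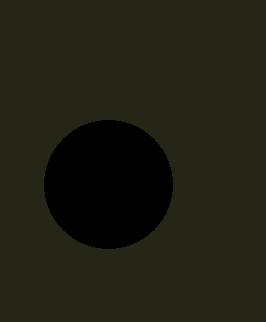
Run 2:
center_x = 108; center_y = 184; radius = 64; color = 'black'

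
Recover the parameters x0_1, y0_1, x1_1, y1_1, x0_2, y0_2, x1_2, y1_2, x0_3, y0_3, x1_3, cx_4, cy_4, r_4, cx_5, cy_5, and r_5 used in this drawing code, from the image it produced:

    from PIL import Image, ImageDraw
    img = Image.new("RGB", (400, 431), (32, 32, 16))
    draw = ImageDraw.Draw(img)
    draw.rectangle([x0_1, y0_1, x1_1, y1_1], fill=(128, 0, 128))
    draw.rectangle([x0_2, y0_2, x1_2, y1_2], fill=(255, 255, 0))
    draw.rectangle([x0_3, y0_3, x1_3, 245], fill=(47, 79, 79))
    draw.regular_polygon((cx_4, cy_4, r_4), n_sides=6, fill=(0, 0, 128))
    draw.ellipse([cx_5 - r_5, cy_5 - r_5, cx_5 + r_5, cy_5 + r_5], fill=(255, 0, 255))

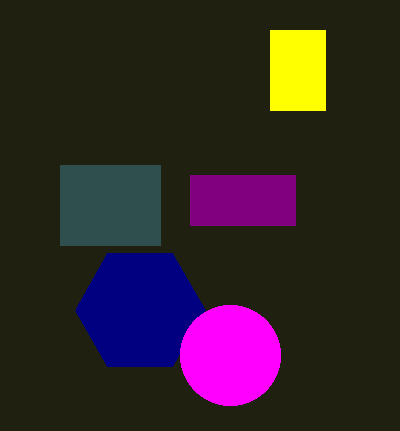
x0_1 = 190; y0_1 = 175; x1_1 = 295; y1_1 = 225; x0_2 = 270; y0_2 = 30; x1_2 = 325; y1_2 = 110; x0_3 = 60; y0_3 = 165; x1_3 = 160; cx_4 = 140; cy_4 = 310; r_4 = 65; cx_5 = 230; cy_5 = 355; r_5 = 50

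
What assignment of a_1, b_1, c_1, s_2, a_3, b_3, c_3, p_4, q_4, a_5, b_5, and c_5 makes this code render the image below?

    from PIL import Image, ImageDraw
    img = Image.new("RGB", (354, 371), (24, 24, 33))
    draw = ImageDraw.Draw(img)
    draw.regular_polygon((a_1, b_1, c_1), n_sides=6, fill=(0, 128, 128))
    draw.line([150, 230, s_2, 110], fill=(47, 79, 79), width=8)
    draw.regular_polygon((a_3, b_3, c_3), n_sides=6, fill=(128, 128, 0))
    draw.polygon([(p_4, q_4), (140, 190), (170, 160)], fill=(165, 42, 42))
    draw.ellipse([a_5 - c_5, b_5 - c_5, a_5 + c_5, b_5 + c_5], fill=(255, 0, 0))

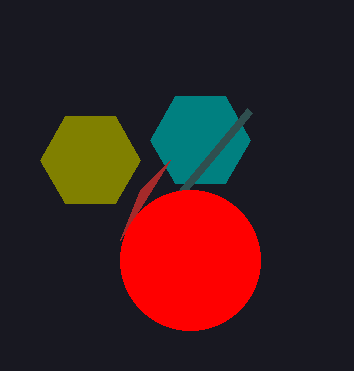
a_1 = 200; b_1 = 140; c_1 = 50; s_2 = 250; a_3 = 90; b_3 = 160; c_3 = 50; p_4 = 120; q_4 = 240; a_5 = 190; b_5 = 260; c_5 = 70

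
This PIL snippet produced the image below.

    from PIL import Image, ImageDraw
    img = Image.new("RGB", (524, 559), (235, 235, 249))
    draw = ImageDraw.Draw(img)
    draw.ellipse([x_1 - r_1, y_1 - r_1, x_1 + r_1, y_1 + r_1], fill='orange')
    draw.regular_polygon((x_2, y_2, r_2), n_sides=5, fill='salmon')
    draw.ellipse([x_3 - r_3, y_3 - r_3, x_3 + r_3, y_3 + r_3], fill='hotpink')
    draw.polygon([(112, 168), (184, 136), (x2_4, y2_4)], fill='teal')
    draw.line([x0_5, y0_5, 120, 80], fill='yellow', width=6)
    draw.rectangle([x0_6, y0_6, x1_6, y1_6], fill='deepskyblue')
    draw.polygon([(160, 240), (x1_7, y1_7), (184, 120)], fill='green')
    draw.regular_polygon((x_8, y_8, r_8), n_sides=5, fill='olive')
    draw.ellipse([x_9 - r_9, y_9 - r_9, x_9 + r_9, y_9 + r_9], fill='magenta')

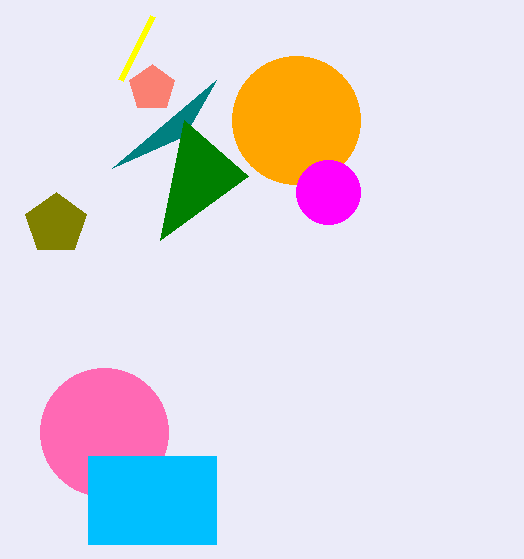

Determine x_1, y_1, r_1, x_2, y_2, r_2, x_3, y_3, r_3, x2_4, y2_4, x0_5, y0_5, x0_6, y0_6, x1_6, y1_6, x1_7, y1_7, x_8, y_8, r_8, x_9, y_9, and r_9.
x_1 = 296; y_1 = 120; r_1 = 64; x_2 = 152; y_2 = 88; r_2 = 24; x_3 = 104; y_3 = 432; r_3 = 64; x2_4 = 216; y2_4 = 80; x0_5 = 152; y0_5 = 16; x0_6 = 88; y0_6 = 456; x1_6 = 216; y1_6 = 544; x1_7 = 248; y1_7 = 176; x_8 = 56; y_8 = 224; r_8 = 32; x_9 = 328; y_9 = 192; r_9 = 32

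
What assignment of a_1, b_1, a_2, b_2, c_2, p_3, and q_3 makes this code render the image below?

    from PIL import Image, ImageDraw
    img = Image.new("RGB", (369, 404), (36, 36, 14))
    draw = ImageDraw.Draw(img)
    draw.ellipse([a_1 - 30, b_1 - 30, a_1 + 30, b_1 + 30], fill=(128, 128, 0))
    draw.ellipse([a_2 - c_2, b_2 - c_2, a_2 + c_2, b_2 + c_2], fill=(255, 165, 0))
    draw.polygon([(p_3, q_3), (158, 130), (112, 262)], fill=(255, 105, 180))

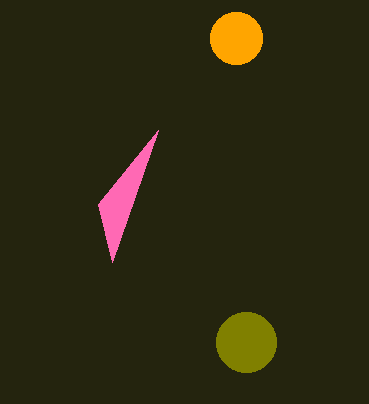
a_1 = 246; b_1 = 342; a_2 = 236; b_2 = 38; c_2 = 26; p_3 = 98; q_3 = 204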